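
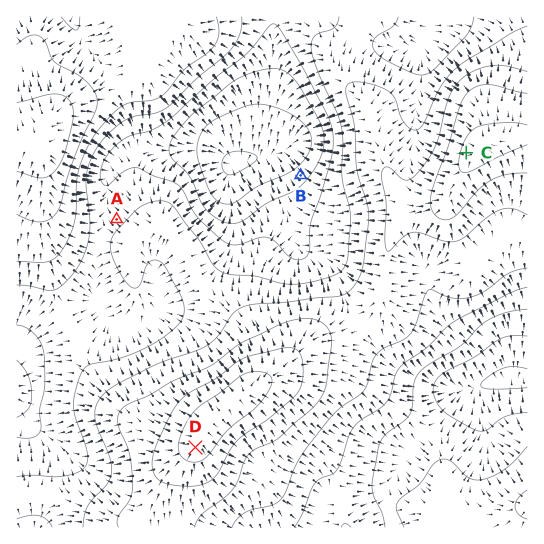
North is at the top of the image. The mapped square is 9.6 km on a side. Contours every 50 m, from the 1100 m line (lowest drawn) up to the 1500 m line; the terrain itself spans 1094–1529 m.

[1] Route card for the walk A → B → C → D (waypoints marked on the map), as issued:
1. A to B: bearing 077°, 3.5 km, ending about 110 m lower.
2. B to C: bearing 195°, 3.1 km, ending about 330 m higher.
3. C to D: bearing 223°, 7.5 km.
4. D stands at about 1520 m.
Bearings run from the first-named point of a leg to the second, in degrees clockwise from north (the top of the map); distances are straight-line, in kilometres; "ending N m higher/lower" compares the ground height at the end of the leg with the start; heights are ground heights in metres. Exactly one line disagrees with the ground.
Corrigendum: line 2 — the bearing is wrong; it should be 082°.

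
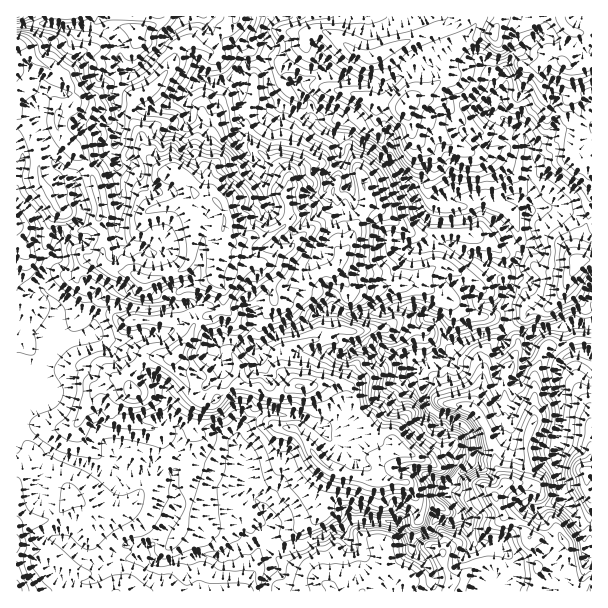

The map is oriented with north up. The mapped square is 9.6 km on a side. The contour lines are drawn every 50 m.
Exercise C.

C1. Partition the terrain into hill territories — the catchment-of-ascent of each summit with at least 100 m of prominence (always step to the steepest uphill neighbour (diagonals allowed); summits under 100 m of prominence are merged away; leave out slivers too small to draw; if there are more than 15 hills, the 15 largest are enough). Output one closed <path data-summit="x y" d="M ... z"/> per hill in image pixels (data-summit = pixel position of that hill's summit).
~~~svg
<path data-summit="195 194" d="M269 16l-213 0-1 7 10 3 25-1 11-6 3 10 16 12 1 21 12 9-15 19 3 38-6 15 0 15 3 6-2 19 4 9 0 23-4 15-9 4-8 0-16 7-21 1-4 4-2 11-8 7-10-13 0-26-2-6-11-13-7-7-2 1 0 235 10-2 31 23 32 8 15 8 9 0 6-6 24 3 10-6 9 7 11 4 2 2 1 28-25 45 3 9 4 4 30-4-2 12 2 22 76 0 0-11 7-12-1-18 3-5 6 2 23-2 16-10 8-1 10-7 6 0 9-8 44 2 4 1 12 15 17-6 6-11 4-3 8 4 10-2 4-4 0-4-12-15-2-6 8-12 18-17 0-27 26-13 1-21-5-26 6 4 10 1 6-2-4 6-1 14 0 42 3 9 5 3 18-2 15 1 6-4 4-24 0-21-4-15 0-21 6-8 8-4 20-1-1-29-19-2-9 4-33 6-17-4-5-5 2-9-4-8 12-25-1-21 13-12 0-9-2-6 0-17 2-6-12-11-18-1-7 3-5 16-3-3-6 0-12 6-15 2-24-4-7-6-3-11-29-43-9-2-11-10-7-1-14-9-9 2-13-6-14-14-12-3-22-13-8-15-2-13-4-8 0-10 6-9-5-14 0-7 5-8z"/><path data-summit="494 33" d="M591 16l-321 0-5 10 0 7 5 14-6 9 0 10 4 8 2 13 8 15 22 13 9 1 3-3-2-11-14-15 13-8 17-5 34 10 24 2 32-18 9 0 6-2 16-16 8-4 4 0 9 9 16 7 4 7 2 12 12 15 0 21 14 7 6 5 6 12 1 41 6 16-3 11 25-1 34 15z"/><path data-summit="405 107" d="M459 46l-4 0-8 4-16 16-6 2-9 0-32 18-24-2-36-10-15 5-13 8 14 15 0 15 11 11 18 10 9-2 11 8 10 2 11 10 9 2 29 43 3 11 7 6 24 4 15-2 12-6 7 2 7-15 7-3 18 1 13 11 4-12-6-16-1-41-6-12-6-5-14-7 0-21-12-15-2-12-4-7-16-7z"/><path data-summit="17 44" d="M101 19l-6 5-14 2-16 0-9-2-27 0-13 2 0 115 6 9 0 12-6 9 0 27 9 8 13 19 0 26 10 13 8-7 2-11 4-4 21-1 7-5 26-6 4-15 0-23-4-9 2-19-3-6 0-15 6-15-3-38 15-19-12-9-1-21-16-12z"/><path data-summit="17 591" d="M26 433l-5 0-5 4 1 155 170-1-1-21 2-12-30 4-4-4-3-9 25-45-1-28-2-2-11-4-9-7-10 6-24-3-6 6-9 0-15-8-29-7z"/><path data-summit="495 497" d="M495 374l4 27-1 21-26 13 0 27-18 17-8 15 12 15 2 6 8 7 6 20 17-1 6 1 8 7 1 14-8 16 5 13 88 0 1-67-10-2-18-26-6-23-3-24-36 2-5-3-3-9 0-42 3-18-14-1z"/><path data-summit="329 585" d="M377 520l-26 0-9 8-6 0-10 7-8 1-16 10-8 0-6 2-9 0-6-2-3 5 1 18-7 12 1 10 167 1 0-20-4-6-14-14 0-13-15-16z"/><path data-summit="578 263" d="M557 208l-24 2-5 6 0 17 2 6 0 9-13 12 1 21-12 25 4 8-2 9 5 5 24 4 9-4 17-2 9-4 20 1 0-99z"/><path data-summit="588 473" d="M584 352l-15 3-11 11 0 21 4 15 0 21-6 26 0 16 9 35 17 23 9 1 1-170z"/><path data-summit="443 552" d="M461 516l-8 6-7 0-5-4-6 2-7 12-12 4-4 4 2 12 14 14 4 6 1 19 68 1-3-13 8-16-1-14-8-7-6-1-17 1-6-20z"/><path data-summit="17 17" d="M54 16l-37 0-1 8 38 0z"/>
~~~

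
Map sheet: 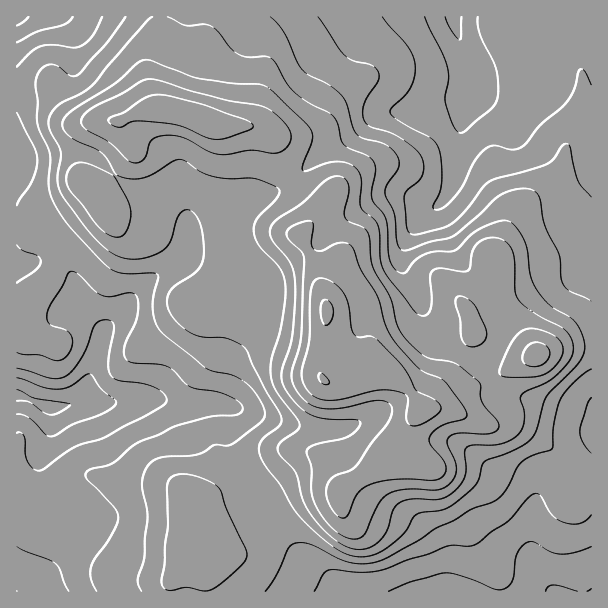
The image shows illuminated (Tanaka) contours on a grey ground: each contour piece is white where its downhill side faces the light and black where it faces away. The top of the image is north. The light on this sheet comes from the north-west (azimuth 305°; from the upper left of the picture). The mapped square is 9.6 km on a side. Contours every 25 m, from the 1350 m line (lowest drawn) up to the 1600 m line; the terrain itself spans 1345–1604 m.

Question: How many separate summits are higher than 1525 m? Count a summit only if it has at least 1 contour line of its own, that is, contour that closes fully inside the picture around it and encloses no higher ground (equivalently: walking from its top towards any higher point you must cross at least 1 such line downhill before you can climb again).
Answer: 4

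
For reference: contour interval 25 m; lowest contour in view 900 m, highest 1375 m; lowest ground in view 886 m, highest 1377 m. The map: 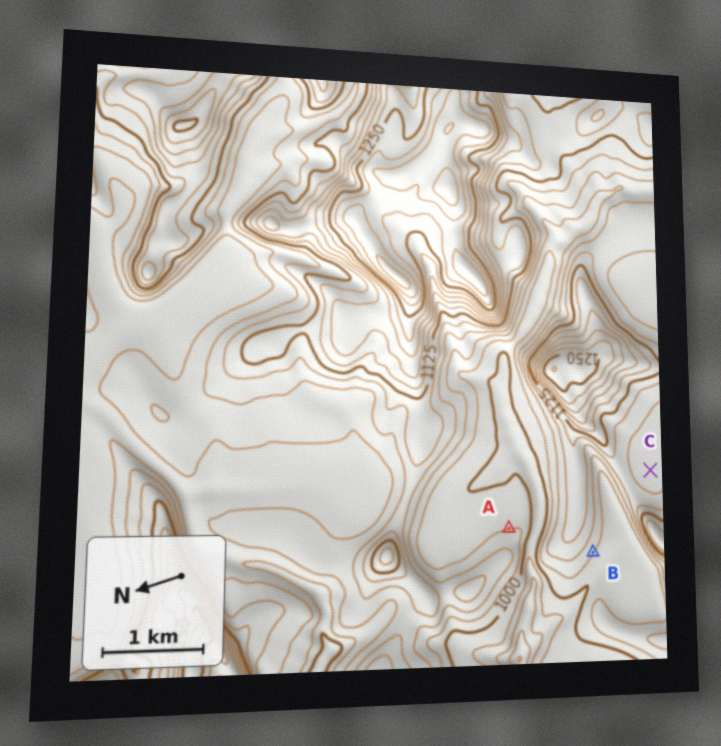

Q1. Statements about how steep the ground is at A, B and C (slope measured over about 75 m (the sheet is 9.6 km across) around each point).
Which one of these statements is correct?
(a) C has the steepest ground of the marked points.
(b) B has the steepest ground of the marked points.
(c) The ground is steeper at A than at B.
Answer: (b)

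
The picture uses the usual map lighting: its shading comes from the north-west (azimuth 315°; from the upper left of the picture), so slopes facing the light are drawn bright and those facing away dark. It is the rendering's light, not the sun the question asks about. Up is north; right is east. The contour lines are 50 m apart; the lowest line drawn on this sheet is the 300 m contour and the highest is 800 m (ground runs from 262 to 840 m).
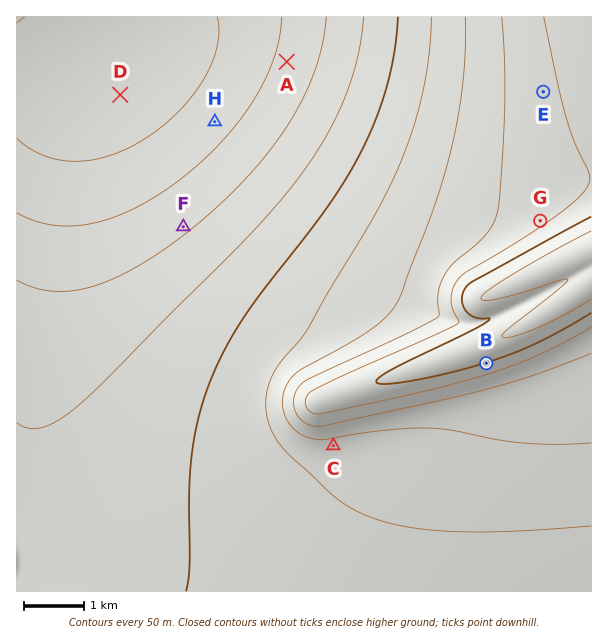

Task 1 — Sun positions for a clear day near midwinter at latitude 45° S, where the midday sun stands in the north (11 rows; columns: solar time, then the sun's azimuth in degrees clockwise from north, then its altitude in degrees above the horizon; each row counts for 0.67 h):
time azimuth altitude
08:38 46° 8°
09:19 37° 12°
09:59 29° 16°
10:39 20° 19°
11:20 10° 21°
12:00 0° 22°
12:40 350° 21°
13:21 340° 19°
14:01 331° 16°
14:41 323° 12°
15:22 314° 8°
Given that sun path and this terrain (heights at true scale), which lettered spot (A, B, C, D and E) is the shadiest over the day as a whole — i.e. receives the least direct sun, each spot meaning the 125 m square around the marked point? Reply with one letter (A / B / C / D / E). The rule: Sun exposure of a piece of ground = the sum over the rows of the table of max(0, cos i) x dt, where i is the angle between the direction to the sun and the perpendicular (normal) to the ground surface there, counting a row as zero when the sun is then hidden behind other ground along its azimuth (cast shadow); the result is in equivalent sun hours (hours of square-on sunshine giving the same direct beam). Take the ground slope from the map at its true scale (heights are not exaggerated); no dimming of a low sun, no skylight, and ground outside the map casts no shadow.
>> B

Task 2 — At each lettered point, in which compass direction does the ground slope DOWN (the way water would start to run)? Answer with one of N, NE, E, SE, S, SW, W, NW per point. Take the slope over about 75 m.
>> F NW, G NW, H NW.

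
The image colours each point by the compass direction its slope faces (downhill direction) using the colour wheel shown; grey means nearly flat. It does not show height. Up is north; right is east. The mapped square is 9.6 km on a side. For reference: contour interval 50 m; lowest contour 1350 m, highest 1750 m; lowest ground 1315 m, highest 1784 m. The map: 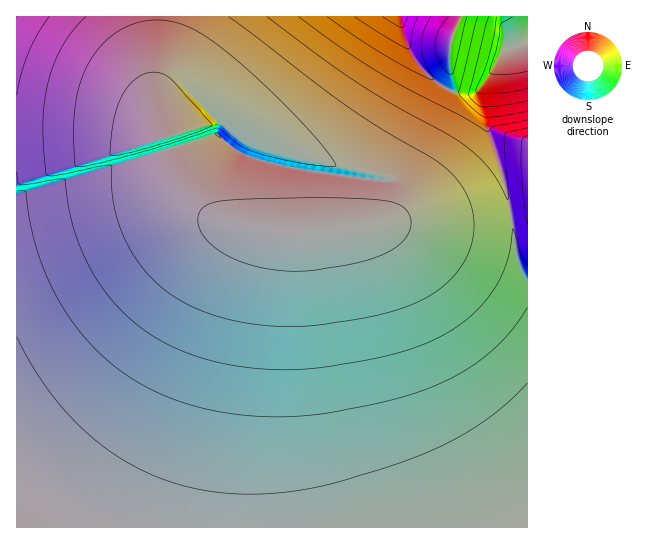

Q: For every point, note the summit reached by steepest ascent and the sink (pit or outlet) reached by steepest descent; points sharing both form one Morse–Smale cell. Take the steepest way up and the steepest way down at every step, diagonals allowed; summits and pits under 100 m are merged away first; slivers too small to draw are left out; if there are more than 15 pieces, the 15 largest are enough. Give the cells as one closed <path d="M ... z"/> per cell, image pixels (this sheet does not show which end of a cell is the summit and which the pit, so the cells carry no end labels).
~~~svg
<path d="M99 131l-83 0 1 397 511-1-1-315-56 8-74 3-35 6-47 4-45 0-20-2-17-4-19-8-25-22-17-30-9-30-17 6-15-7z"/><path d="M459 16l-301 0-3 81 8 38 2 2 16-5 14-21 10-7 97 52 80 19 5 6-3 28-5 10-10 7 9-1 7-4 10-11 9-31 48-90 1-7-4-15 0-20z"/><path d="M205 104l-10 7-14 21-15 4-2 3 8 28 8 16 9 14 25 22 19 8 25 5 57 1 51-5 8-4 7-9 6-22-2-17-83-20z"/><path d="M527 16l-67 1-11 30 0 20 4 15-1 7-48 90-9 31-10 11-10 6 35-6 43 0 32-2 43-8z"/>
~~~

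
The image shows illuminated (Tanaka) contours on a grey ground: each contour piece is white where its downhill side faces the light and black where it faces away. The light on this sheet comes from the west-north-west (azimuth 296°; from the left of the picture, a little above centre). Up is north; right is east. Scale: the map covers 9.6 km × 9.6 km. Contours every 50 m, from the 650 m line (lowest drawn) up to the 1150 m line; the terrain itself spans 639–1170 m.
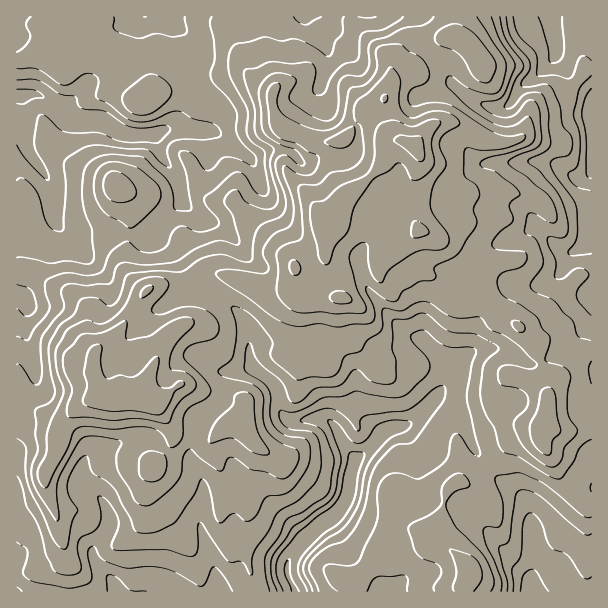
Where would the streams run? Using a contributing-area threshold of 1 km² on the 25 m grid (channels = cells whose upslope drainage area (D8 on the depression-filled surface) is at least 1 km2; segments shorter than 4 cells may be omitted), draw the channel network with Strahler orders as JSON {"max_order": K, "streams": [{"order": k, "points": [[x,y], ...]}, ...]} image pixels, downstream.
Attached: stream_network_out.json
{"max_order": 3, "streams": [{"order": 1, "points": [[389, 591], [384, 591]]}, {"order": 1, "points": [[528, 576], [530, 578], [530, 591], [531, 591]]}, {"order": 1, "points": [[237, 569], [237, 570], [219, 588], [219, 591]]}, {"order": 1, "points": [[530, 522], [531, 524], [531, 531], [533, 533], [533, 549], [534, 551], [534, 570], [533, 572], [533, 578], [531, 579], [531, 591]]}, {"order": 3, "points": [[354, 462], [354, 465], [351, 471], [351, 477], [350, 479], [350, 488], [348, 489], [348, 495], [344, 504], [341, 507], [341, 509], [329, 521], [320, 525], [297, 548], [297, 549], [291, 555], [288, 561], [288, 578], [296, 591]]}, {"order": 1, "points": [[191, 456], [191, 459], [198, 470], [200, 476], [201, 477], [201, 480], [203, 482], [203, 504], [201, 506], [201, 531], [203, 533], [203, 536], [206, 540], [206, 543], [209, 549], [209, 554], [210, 555], [210, 558], [213, 564], [213, 569], [215, 570], [215, 575], [216, 576], [218, 591], [219, 591]]}, {"order": 1, "points": [[98, 449], [93, 450], [84, 459], [83, 462], [83, 468], [81, 470], [81, 485], [89, 492], [95, 494], [104, 503], [107, 509], [107, 512], [108, 513], [108, 528], [104, 534], [104, 536], [95, 545], [93, 548], [93, 558], [99, 566], [99, 567], [113, 581], [116, 587], [116, 590], [117, 591]]}, {"order": 2, "points": [[378, 438], [374, 443], [374, 444], [354, 462]]}, {"order": 1, "points": [[404, 432], [399, 428], [395, 428]]}, {"order": 1, "points": [[467, 429], [464, 420], [443, 399], [435, 399], [428, 407]]}, {"order": 2, "points": [[395, 428], [392, 428], [386, 431], [378, 438]]}, {"order": 2, "points": [[428, 407], [411, 423], [405, 425], [404, 426], [396, 426], [395, 428]]}, {"order": 2, "points": [[449, 377], [447, 381], [438, 392], [435, 398], [428, 405], [428, 407]]}, {"order": 2, "points": [[261, 374], [264, 375], [276, 387], [278, 390], [278, 395], [279, 396], [279, 408], [281, 411], [290, 420], [309, 420], [311, 419], [324, 419], [330, 422], [336, 428], [342, 441], [354, 456], [354, 462]]}, {"order": 1, "points": [[225, 371], [243, 371], [245, 369], [254, 369], [258, 374], [261, 374]]}, {"order": 1, "points": [[452, 371], [449, 377]]}, {"order": 1, "points": [[30, 356], [30, 350], [29, 348], [29, 344], [27, 342], [27, 335], [26, 333], [26, 312], [27, 311], [27, 303], [21, 296], [18, 296], [17, 294]]}, {"order": 1, "points": [[153, 311], [165, 305], [170, 300], [183, 293], [200, 293], [201, 294], [207, 294], [224, 302], [233, 309], [234, 309], [245, 320], [246, 326], [248, 327], [248, 333], [249, 335], [249, 357], [251, 359], [252, 366], [254, 366], [261, 374]]}, {"order": 1, "points": [[549, 281], [552, 279], [564, 267], [567, 258], [575, 251]]}, {"order": 2, "points": [[575, 251], [578, 249], [590, 237], [591, 234], [591, 228]]}, {"order": 1, "points": [[69, 240], [56, 224], [56, 219], [54, 218], [54, 203], [53, 201], [53, 192], [51, 191], [51, 186], [42, 170], [29, 153], [29, 150], [26, 144], [26, 110], [24, 108], [24, 99], [23, 96], [17, 96]]}, {"order": 1, "points": [[513, 237], [516, 237], [525, 233], [533, 227], [539, 227], [563, 251], [575, 251]]}, {"order": 1, "points": [[212, 222], [209, 222], [200, 218], [182, 200]]}, {"order": 1, "points": [[368, 219], [368, 236], [360, 251], [360, 255], [359, 257], [359, 261], [360, 263], [360, 267], [362, 269], [363, 279], [365, 281], [365, 284], [368, 290], [375, 297], [375, 299], [383, 306], [383, 308], [411, 336], [414, 336], [416, 338], [422, 339], [449, 366], [449, 377]]}, {"order": 2, "points": [[182, 200], [182, 194], [180, 192], [180, 186], [179, 185], [179, 182], [171, 168], [162, 158], [161, 152], [159, 150], [159, 146], [158, 144], [158, 140], [156, 137], [155, 135], [152, 135]]}, {"order": 1, "points": [[261, 188], [261, 185], [260, 183], [257, 171], [254, 167], [254, 164], [248, 156]]}, {"order": 1, "points": [[306, 162], [302, 162], [287, 150], [267, 150], [257, 156], [248, 156]]}, {"order": 1, "points": [[495, 162], [552, 162], [572, 176], [587, 176], [591, 171], [591, 102]]}, {"order": 2, "points": [[248, 156], [240, 150], [234, 147], [224, 137], [215, 132], [207, 132], [206, 131], [180, 131], [179, 129], [165, 129], [158, 134], [153, 134], [152, 135]]}, {"order": 3, "points": [[152, 135], [129, 135], [128, 134], [120, 132], [110, 125], [104, 122], [101, 122], [99, 120], [74, 120], [72, 119], [68, 119], [51, 102], [50, 102], [45, 98], [39, 95], [17, 95], [17, 96]]}, {"order": 1, "points": [[456, 87], [462, 93], [464, 93], [471, 99], [477, 102], [480, 102], [485, 105], [488, 105], [489, 107], [506, 107], [515, 98], [516, 93], [555, 56], [557, 45], [555, 44], [555, 38], [554, 36], [554, 30], [552, 29], [552, 20], [551, 17]]}, {"order": 1, "points": [[321, 84], [321, 81], [323, 80], [323, 77], [324, 75], [324, 72], [327, 66], [327, 50], [324, 44], [309, 27], [308, 24], [308, 17], [305, 17]]}, {"order": 1, "points": [[167, 21], [165, 20], [162, 20], [156, 17], [144, 17]]}]}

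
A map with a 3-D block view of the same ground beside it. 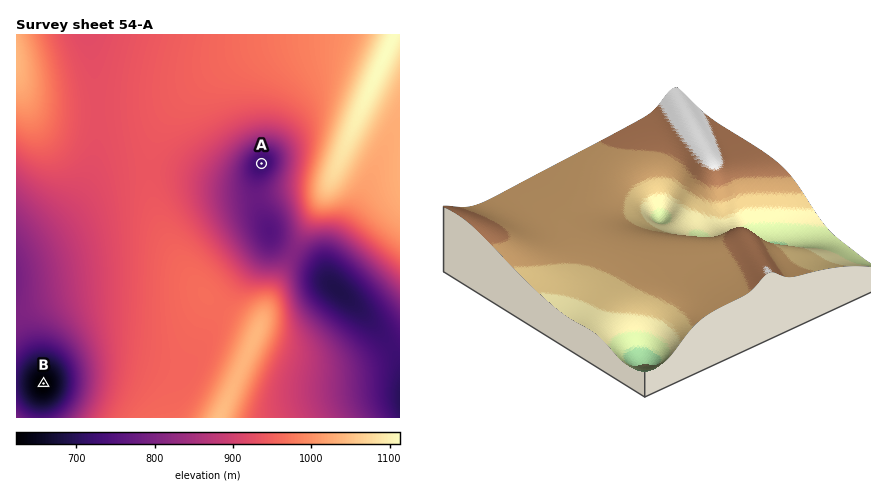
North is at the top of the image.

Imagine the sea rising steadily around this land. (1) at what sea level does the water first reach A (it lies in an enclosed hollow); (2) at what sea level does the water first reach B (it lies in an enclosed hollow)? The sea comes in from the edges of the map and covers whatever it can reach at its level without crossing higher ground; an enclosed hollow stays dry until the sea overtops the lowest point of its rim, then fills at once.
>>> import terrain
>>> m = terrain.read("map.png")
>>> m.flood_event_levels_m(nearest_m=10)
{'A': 810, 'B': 710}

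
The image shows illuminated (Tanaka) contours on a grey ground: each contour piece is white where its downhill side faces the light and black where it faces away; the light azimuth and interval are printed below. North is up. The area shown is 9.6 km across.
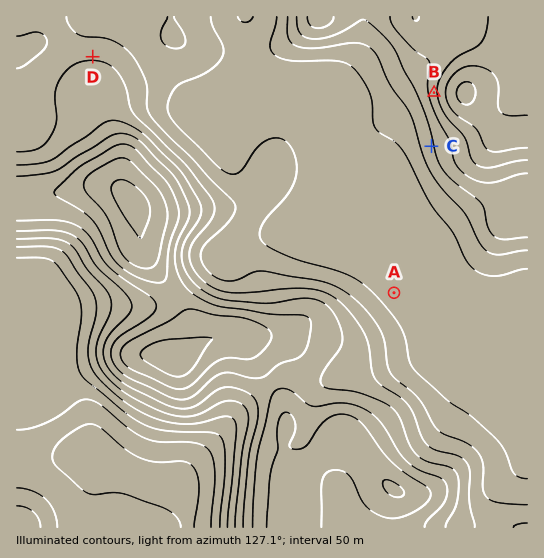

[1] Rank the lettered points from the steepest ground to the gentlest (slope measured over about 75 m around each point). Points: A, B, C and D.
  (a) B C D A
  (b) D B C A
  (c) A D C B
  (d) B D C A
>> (a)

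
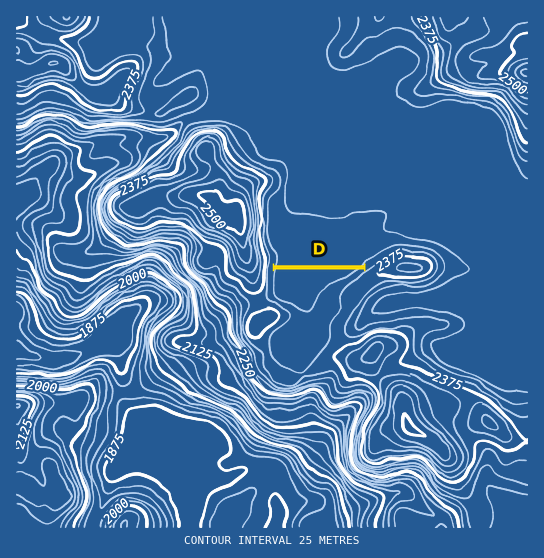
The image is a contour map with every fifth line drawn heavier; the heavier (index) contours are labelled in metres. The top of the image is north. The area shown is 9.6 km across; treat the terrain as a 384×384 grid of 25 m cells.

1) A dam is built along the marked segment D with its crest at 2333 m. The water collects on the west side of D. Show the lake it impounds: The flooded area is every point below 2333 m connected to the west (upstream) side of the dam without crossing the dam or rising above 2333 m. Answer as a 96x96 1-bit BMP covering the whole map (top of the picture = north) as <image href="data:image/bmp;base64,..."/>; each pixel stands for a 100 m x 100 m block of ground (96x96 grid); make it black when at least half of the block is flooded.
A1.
<image width="96" height="96" href="data:image/bmp;base64,Qk2+BAAAAAAAAD4AAAAoAAAAYAAAAGAAAAABAAEAAAAAAIAEAAATCwAAEwsAAAIAAAAAAAAA////AAAAAAAAAAAAAAAAAAAAAAAAAAAAAAAAAAAAAAAAAAAAAAAAAAAAAAAAAAAAAAAAAAAAAAAAAAAAAAAAAAAAAAAAAAAAAAAAAAAAAAAAAAAAAAAAAAAAAAAAAAAAAAAAAAAAAAAAAAAAAAAAAAAAAAAAAAAAAAAAAAAAAAAAAAAAAAAAAAAAAAAAAAAAAAAAAAAAAAAAAAAAAAAAAAAAAAAAAAAAAAAAAAAAAAAAAAAAAAAAAAAAAAAAAAAAAAAAAAAAAAAAAAAAAAAAAAAAAAAAAAAAAAAAAAAAAAAAAAAAAAAAAAAAAAAAAAAAAAAAAAAAAAAAAAAAAAAAAAAAAAAAAAAAAAAAAAAAAAAAAAAAAAAAAAAAAAAAAAAAAAAAAAAAAAAAAAAAAAAAAAAAAAAAAAAAAAAAAAAAAAAAAAAAAAAAAAAAAAAAAAAAAAAAAAAAAAAAAAAAAAAAAAAAAAAAAAAAAAAAAAAAAAAAAAAAAAAAAAAAAAAAAAAAAAAcAAAAAAAAAAAAAAA+AAAAAAAAAAAAAAA/AAAAAAAAAAAAAAB/AAAAAAAAAAAAAAB/gAAAAAAAAAAAAAA/gAAAAAAAAAAAAAAPAAAAAAAAAAAAAAADAAAAAAAAAAAAAAADAAAAAAAAAAAAAAAHgAAAAAAAAAAAAAAfgAAAAAAAAAAAAAB/gAAAAAAAAAAAAAD/wAAAAAAAAAAAAAD/4AAAAAAAAAAAAAD/8AAAAAAAAAAAAAD//AAAAAAAAAAAAAD//gAAAAAAAAAAAAD//wAAAAAAAAAAAAAAAAAAAAAAAAAAAAAAAAAAAAAAAAAAAAAAAAAAAAAAAAAAAAAAAAAAAAAAAAAAAAAAAAAAAAAAAAAAAAAAAAAAAAAAAAAAAAAAAAAAAAAAAAAAAAAAAAAAAAAAAAAAAAAAAAAAAAAAAAAAAAAAAAAAAAAAAAAAAAAAAAAAAAAAAAAAAAAAAAAAAAAAAAAAAAAAAAAAAAAAAAAAAAAAAAAAAAAAAAAAAAAAAAAAAAAAAAAAAAAAAAAAAAAAAAAAAAAAAAAAAAAAAAAAAAAAAAAAAAAAAAAAAAAAAAAAAAAAAAAAAAAAAAAAAAAAAAAAAAAAAAAAAAAAAAAAAAAAAAAAAAAAAAAAAAAAAAAAAAAAAAAAAAAAAAAAAAAAAAAAAAAAAAAAAAAAAAAAAAAAAAAAAAAAAAAAAAAAAAAAAAAAAAAAAAAAAAAAAAAAAAAAAAAAAAAAAAAAAAAAAAAAAAAAAAAAAAAAAAAAAAAAAAAAAAAAAAAAAAAAAAAAAAAAAAAAAAAAAAAAAAAAAAAAAAAAAAAAAAAAAAAAAAAAAAAAAAAAAAAAAAAAAAAAAAAAAAAAAAAAAAAAAAAAAAAAAAAAAAAAAAAAAAAAAAAAAAAAAAAAAAAAAAAAAAAAAAAAAAAAAAAAAAAAAAAAAAAAAAAAAAAAAAAAAAAAAAAAAAAAAAAAAAAAAAAAAAAAAAAAAAAAAAAAAAAAAAAAAAAAAAAAAAAAAAAAAAAAAAAAAAA="/>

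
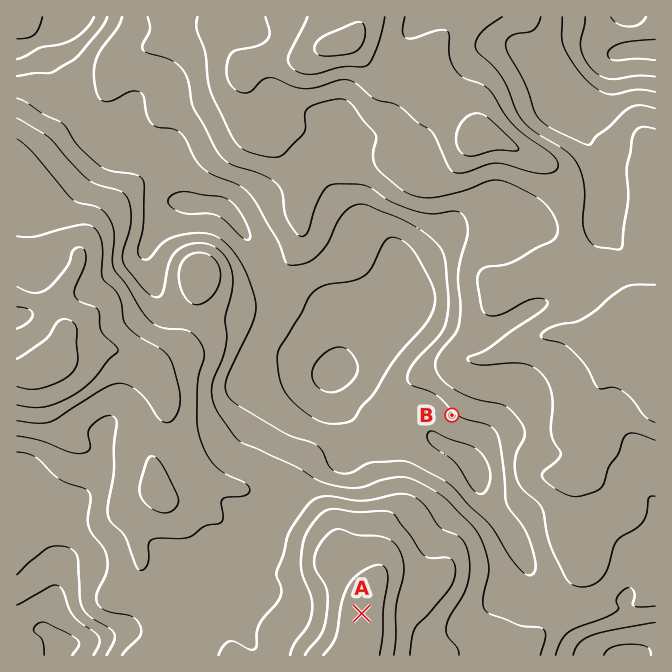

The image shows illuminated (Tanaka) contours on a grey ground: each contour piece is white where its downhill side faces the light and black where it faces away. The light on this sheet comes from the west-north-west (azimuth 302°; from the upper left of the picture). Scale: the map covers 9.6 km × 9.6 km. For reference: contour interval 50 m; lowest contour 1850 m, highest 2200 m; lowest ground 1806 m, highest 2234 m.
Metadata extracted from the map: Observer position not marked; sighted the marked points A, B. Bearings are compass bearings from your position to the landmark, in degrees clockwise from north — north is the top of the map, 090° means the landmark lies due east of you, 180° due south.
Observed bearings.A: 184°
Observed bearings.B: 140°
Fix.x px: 382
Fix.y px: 331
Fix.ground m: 1870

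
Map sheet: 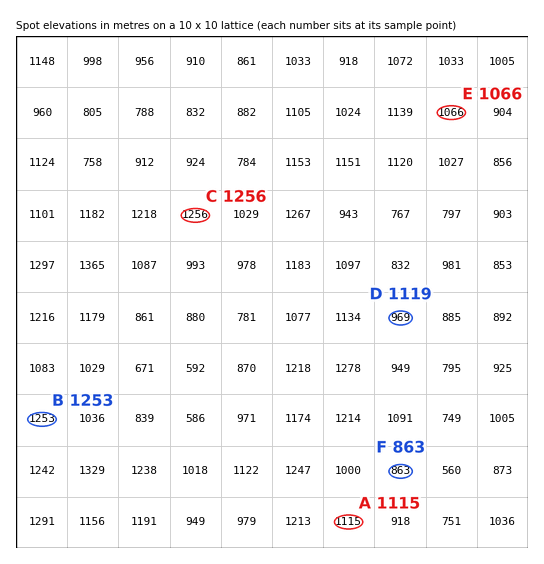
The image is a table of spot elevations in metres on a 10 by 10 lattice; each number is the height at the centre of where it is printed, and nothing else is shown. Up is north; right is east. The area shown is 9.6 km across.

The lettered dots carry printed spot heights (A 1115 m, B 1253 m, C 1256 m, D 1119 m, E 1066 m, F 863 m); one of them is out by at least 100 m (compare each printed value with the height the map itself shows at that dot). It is D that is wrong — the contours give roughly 969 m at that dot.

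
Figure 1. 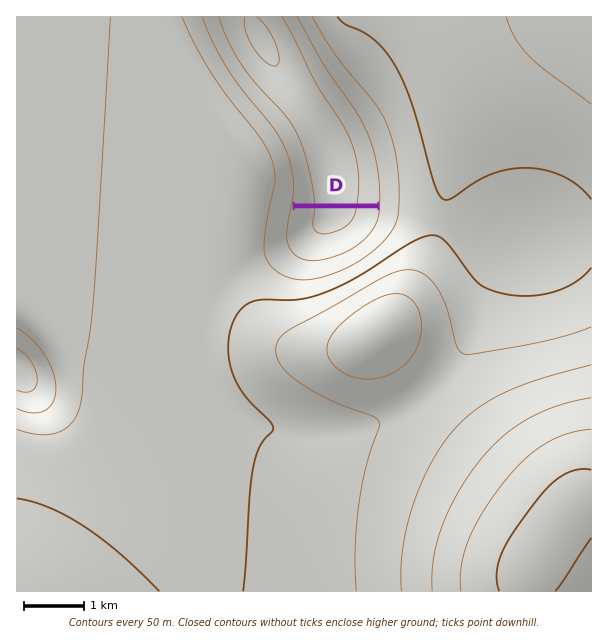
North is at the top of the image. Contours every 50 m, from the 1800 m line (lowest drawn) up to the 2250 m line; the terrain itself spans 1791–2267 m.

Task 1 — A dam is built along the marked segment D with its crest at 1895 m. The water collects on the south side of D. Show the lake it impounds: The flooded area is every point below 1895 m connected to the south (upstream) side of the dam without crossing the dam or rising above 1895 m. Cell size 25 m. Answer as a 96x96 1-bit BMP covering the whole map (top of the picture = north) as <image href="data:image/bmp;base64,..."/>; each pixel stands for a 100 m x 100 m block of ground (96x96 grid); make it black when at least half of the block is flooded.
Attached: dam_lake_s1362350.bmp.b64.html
<image width="96" height="96" href="data:image/bmp;base64,Qk2+BAAAAAAAAD4AAAAoAAAAYAAAAGAAAAABAAEAAAAAAIAEAAATCwAAEwsAAAIAAAAAAAAA////AAAAAAAAAAAAAAAAAAAAAAAAAAAAAAAAAAAAAAAAAAAAAAAAAAAAAAAAAAAAAAAAAAAAAAAAAAAAAAAAAAAAAAAAAAAAAAAAAAAAAAAAAAAAAAAAAAAAAAAAAAAAAAAAAAAAAAAAAAAAAAAAAAAAAAAAAAAAAAAAAAAAAAAAAAAAAAAAAAAAAAAAAAAAAAAAAAAAAAAAAAAAAAAAAAAAAAAAAAAAAAAAAAAAAAAAAAAAAAAAAAAAAAAAAAAAAAAAAAAAAAAAAAAAAAAAAAAAAAAAAAAAAAAAAAAAAAAAAAAAAAAAAAAAAAAAAAAAAAAAAAAAAAAAAAAAAAAAAAAAAAAAAAAAAAAAAAAAAAAAAAAAAAAAAAAAAAAAAAAAAAAAAAAAAAAAAAAAAAAAAAAAAAAAAAAAAAAAAAAAAAAAAAAAAAAAAAAAAAAAAAAAAAAAAAAAAAAAAAAAAAAAAAAAAAAAAAAAAAAAAAAAAAAAAAAAAAAAAAAAAAAAAAAAAAAAAAAAAAAAAAAAAAAAAAAAAAAAAAAAAAAAAAAAAAAAAAAAAAAAAAAAAAAAAAAAAAAAAAAAAAAAAAAAAAAAAAAAAAAAAAAAAAAAAAAAAAAAAAAAAAAAAAAAAAAAAAAAAAAAAAAAAAAAAAAAAAAAAAAAAAAAAAAAAAAAAAAAAAAAAAAAAAAAAAAAAAAAAAAAAAAAAAAAAAAAAAAAAAAAAAAAAAAAAAAAAAAAAAAAAAAAAAAAAAAAAAAAAAAAAAAAAAAAAAAAAAAAAAAAAAAAAAAAAAAAAAAAAAAAAAAAAAAAAAAAAAAAAAAAAAAAAAAAAAAAAAAAAAAAAAAAAAAAAAAAAAAAAAAAAAAAAAAAAAAAAAAAAAAAAAAAAAAAAAAAAABAAAAAAAAAAAAAAAH8AAAAAAAAAAAAAAP/AAAAAAAAAAAAAAP/gAAAAAAAAAAAAAf/wAAAAAAAAAAAAAf/4AAAAAAAAAAAAAP/8AAAAAAAAAAAAAP/8AAAAAAAAAAAAAP/8AAAAAAAAAAAAAAAAAAAAAAAAAAAAAAAAAAAAAAAAAAAAAAAAAAAAAAAAAAAAAAAAAAAAAAAAAAAAAAAAAAAAAAAAAAAAAAAAAAAAAAAAAAAAAAAAAAAAAAAAAAAAAAAAAAAAAAAAAAAAAAAAAAAAAAAAAAAAAAAAAAAAAAAAAAAAAAAAAAAAAAAAAAAAAAAAAAAAAAAAAAAAAAAAAAAAAAAAAAAAAAAAAAAAAAAAAAAAAAAAAAAAAAAAAAAAAAAAAAAAAAAAAAAAAAAAAAAAAAAAAAAAAAAAAAAAAAAAAAAAAAAAAAAAAAAAAAAAAAAAAAAAAAAAAAAAAAAAAAAAAAAAAAAAAAAAAAAAAAAAAAAAAAAAAAAAAAAAAAAAAAAAAAAAAAAAAAAAAAAAAAAAAAAAAAAAAAAAAAAAAAAAAAAAAAAAAAAAAAAAAAAAAAAAAAAAAAAAAAAAAAAAAAAAAAAAAAAAAAAAAAAAAAAAAAAAAAAAAAAAAAAAAAAAAAAAAAAAAA="/>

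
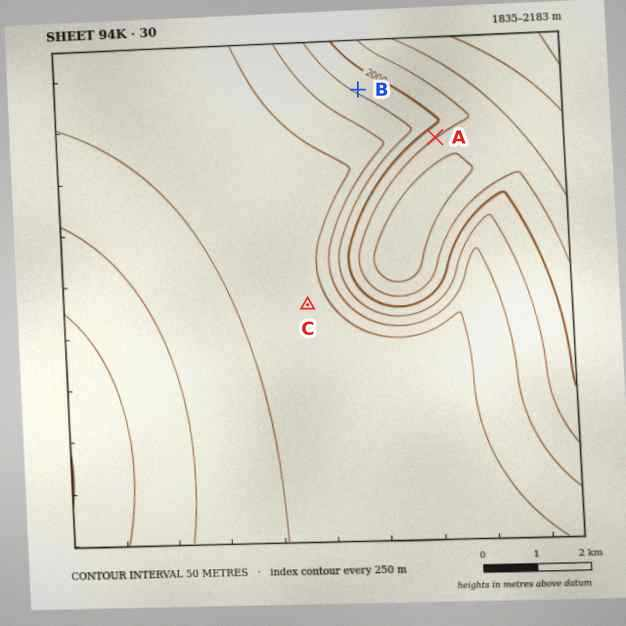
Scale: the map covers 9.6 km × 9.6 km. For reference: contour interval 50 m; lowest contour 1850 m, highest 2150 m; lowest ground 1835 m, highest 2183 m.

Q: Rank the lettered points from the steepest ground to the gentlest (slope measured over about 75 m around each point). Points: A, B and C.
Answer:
A B C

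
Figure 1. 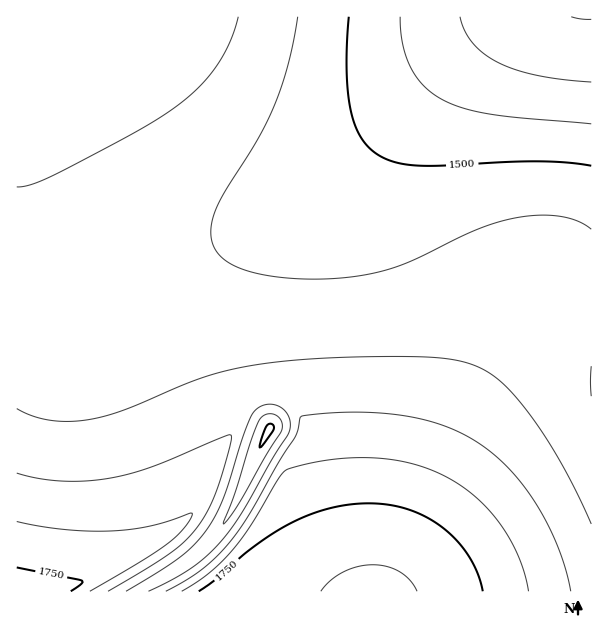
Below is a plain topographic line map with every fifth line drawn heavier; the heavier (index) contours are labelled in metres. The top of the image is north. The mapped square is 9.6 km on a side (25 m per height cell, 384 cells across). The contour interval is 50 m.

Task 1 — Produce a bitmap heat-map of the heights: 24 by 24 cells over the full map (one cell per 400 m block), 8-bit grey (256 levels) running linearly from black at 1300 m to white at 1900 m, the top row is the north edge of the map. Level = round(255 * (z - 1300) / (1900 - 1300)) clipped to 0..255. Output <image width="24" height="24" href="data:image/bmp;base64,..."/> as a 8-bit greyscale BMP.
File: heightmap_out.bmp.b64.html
<image width="24" height="24" href="data:image/bmp;base64,Qk12BgAAAAAAADYEAAAoAAAAGAAAABgAAAABAAgAAAAAAEACAAATCwAAEwsAAAABAAAAAAAAAAAAAAEBAQACAgIAAwMDAAQEBAAFBQUABgYGAAcHBwAICAgACQkJAAoKCgALCwsADAwMAA0NDQAODg4ADw8PABAQEAAREREAEhISABMTEwAUFBQAFRUVABYWFgAXFxcAGBgYABkZGQAaGhoAGxsbABwcHAAdHR0AHh4eAB8fHwAgICAAISEhACIiIgAjIyMAJCQkACUlJQAmJiYAJycnACgoKAApKSkAKioqACsrKwAsLCwALS0tAC4uLgAvLy8AMDAwADExMQAyMjIAMzMzADQ0NAA1NTUANjY2ADc3NwA4ODgAOTk5ADo6OgA7OzsAPDw8AD09PQA+Pj4APz8/AEBAQABBQUEAQkJCAENDQwBEREQARUVFAEZGRgBHR0cASEhIAElJSQBKSkoAS0tLAExMTABNTU0ATk5OAE9PTwBQUFAAUVFRAFJSUgBTU1MAVFRUAFVVVQBWVlYAV1dXAFhYWABZWVkAWlpaAFtbWwBcXFwAXV1dAF5eXgBfX18AYGBgAGFhYQBiYmIAY2NjAGRkZABlZWUAZmZmAGdnZwBoaGgAaWlpAGpqagBra2sAbGxsAG1tbQBubm4Ab29vAHBwcABxcXEAcnJyAHNzcwB0dHQAdXV1AHZ2dgB3d3cAeHh4AHl5eQB6enoAe3t7AHx8fAB9fX0Afn5+AH9/fwCAgIAAgYGBAIKCggCDg4MAhISEAIWFhQCGhoYAh4eHAIiIiACJiYkAioqKAIuLiwCMjIwAjY2NAI6OjgCPj48AkJCQAJGRkQCSkpIAk5OTAJSUlACVlZUAlpaWAJeXlwCYmJgAmZmZAJqamgCbm5sAnJycAJ2dnQCenp4An5+fAKCgoAChoaEAoqKiAKOjowCkpKQApaWlAKampgCnp6cAqKioAKmpqQCqqqoAq6urAKysrACtra0Arq6uAK+vrwCwsLAAsbGxALKysgCzs7MAtLS0ALW1tQC2trYAt7e3ALi4uAC5ubkAurq6ALu7uwC8vLwAvb29AL6+vgC/v78AwMDAAMHBwQDCwsIAw8PDAMTExADFxcUAxsbGAMfHxwDIyMgAycnJAMrKygDLy8sAzMzMAM3NzQDOzs4Az8/PANDQ0ADR0dEA0tLSANPT0wDU1NQA1dXVANbW1gDX19cA2NjYANnZ2QDa2toA29vbANzc3ADd3d0A3t7eAN/f3wDg4OAA4eHhAOLi4gDj4+MA5OTkAOXl5QDm5uYA5+fnAOjo6ADp6ekA6urqAOvr6wDs7OwA7e3tAO7u7gDv7+8A8PDwAPHx8QDy8vIA8/PzAPT09AD19fUA9vb2APf39wD4+PgA+fn5APr6+gD7+/sA/Pz8AP39/QD+/v4A////AMTCvrGZgoSjvsXJztLV19fUzse9s6ebj7m3tbSzqI16m73Eyc3Q0tLPysK5r6OXi66sq6qrrKqPd6O+wsbJysrHwruzqZ6Sh6OhoKCho6akfn+wur3AwcG+ubOropiNgZiWlpeYmp6hkGyXsbS2trazr6qimpGHfI6NjI2PkpWZl253o6mrq6qopaCakoqBd4aEhIWHio2RlH1di56foJ+dmpaRi4R8c399fX6Ag4aJjIlyiJSVlZSTkI2JhH53b3p4eHl6fX+ChIaIiYqLi4qJiIaDf3t1bnd2dXV2eHp8fX+AgYGCgoKCgYB/fHl0bnZ0c3NzdHV2d3h5eXp6ent7e3t7end0bnZ0c3JycnJycnJyc3NzdHR1d3d4eHZ0cHd1dHJxcG9vbm5tbW1tbm9wcnR1dnV0cHl3dXNycG5ta2ppaGhoaWpsbnByc3RzcHt5d3VzcG5samhmZWRkZGVnaWxucHBwbn18end1cm9saWdlY2FhYGFiZGZoamtran9+fHp3dXFua2dkYl9eXFxdXmBhY2RkYoCAf317eHRxbWllYl5bWVdXV1hZWVpaWYGBgYB+fHh1cWxnYl5aVlNRT09PT05OTYKDg4OCgH15dW9qZF5YU05LSEZEQ0JBQIKEhoaFhIF+eXNtZl9YUUtFQT06ODY1NIOGiImJiIaCfXdwaGBXT0hBOzYxLispKISIi4yNjImGgXpyamFYTkY9NjAqJiIgHoaKjY+Qj42JhH11bGJYTkU8MywlIBwZFw=="/>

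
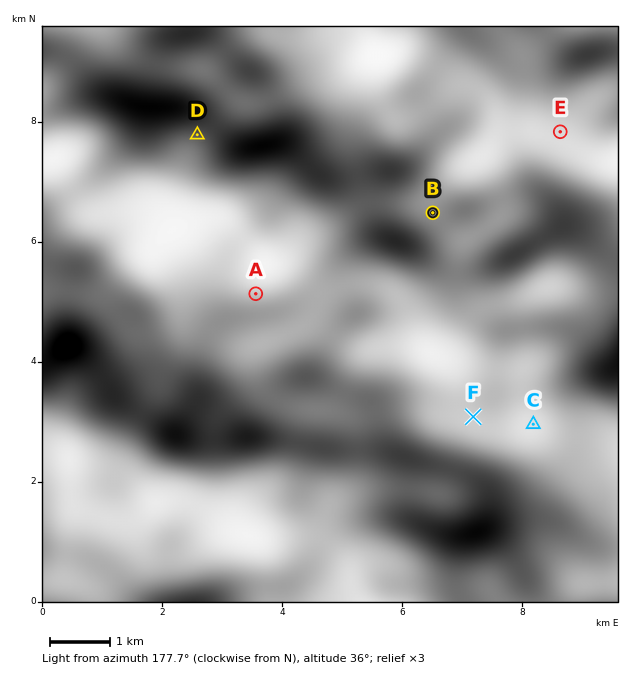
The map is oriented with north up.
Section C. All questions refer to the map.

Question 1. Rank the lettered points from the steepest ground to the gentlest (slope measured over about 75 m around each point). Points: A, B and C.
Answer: C A B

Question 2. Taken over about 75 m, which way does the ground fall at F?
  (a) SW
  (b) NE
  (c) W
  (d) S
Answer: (a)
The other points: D NE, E S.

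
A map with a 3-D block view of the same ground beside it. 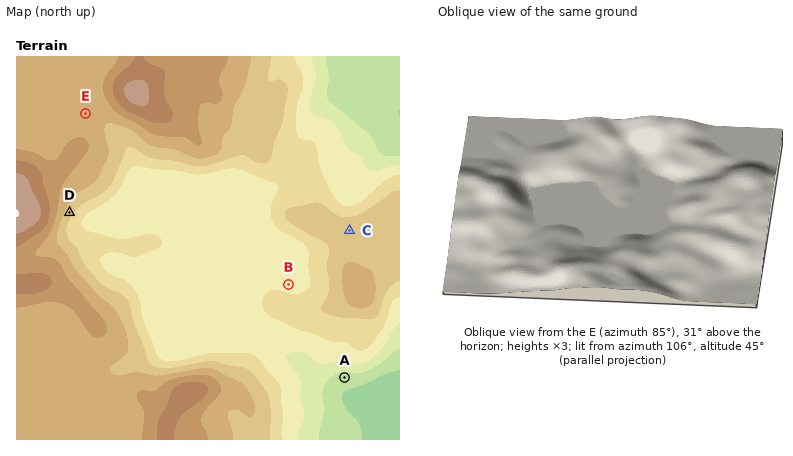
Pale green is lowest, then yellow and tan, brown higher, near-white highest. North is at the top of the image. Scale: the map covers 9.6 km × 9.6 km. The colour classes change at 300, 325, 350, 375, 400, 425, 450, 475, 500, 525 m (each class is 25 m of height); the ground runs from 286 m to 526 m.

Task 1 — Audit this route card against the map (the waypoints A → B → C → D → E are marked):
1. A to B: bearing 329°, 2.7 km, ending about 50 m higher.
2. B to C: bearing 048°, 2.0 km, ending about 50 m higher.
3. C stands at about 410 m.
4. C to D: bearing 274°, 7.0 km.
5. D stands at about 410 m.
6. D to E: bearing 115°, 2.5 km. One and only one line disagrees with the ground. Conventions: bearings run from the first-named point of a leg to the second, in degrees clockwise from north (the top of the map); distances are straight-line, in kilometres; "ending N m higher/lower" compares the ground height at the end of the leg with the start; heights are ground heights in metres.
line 6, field bearing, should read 9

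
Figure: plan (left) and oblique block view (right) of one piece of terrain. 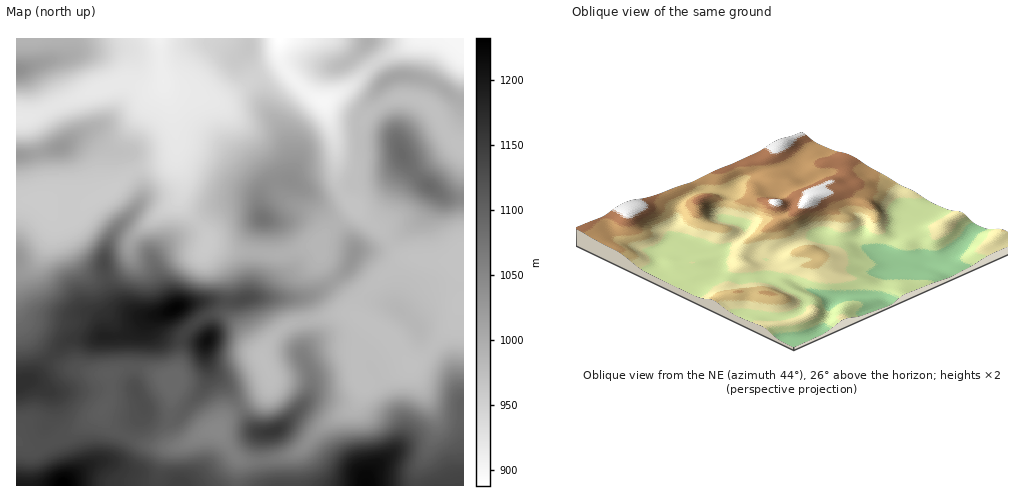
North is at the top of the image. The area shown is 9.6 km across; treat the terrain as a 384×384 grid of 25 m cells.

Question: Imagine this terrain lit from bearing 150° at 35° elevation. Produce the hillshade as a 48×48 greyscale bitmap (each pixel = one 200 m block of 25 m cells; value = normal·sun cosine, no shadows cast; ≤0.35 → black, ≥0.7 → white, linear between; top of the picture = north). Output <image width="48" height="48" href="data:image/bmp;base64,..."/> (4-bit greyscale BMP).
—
<image width="48" height="48" href="data:image/bmp;base64,Qk32BAAAAAAAAHYAAAAoAAAAMAAAADAAAAABAAQAAAAAAIAEAAATCwAAEwsAABAAAAAAAAAAAAAAABEREQAiIiIAMzMzAERERABVVVUAZmZmAHd3dwCIiIgAmZmZAKqqqgC7u7sAzMzMAN3d3QDu7u4A////AGVVaKvLuqqpiJmZh2VVZmZmZ4mry5iImVVDRoq7uqqYd4iZh2ZlVVVVVomrzKh4iWZTM1eaqpiHZVaImImYdkRERFeKzcl3iIiGVEVniIiIdlVombzd23VDIiNGnMqHiJmZh2ZmeJq7upd4iazv/8hDIAACWbqXiKqqqYh3iavMzcqZh3ms//x0MQAANpqXiKqqqqmZmau7vNy6l1Q0jf64ZEMiNXh3iLqqu7qpmZq7qt7cqGMAF9/smHZERWZmiMy7u7uqmZqqma3ty5YwAo3tupdUNFVVeMy7u7u6mZqamIvd3KmFIEnMuph1RFZVZ7u6qqqqmZqqmYm8zLqYY0i8uqmYdndlVpmqmZqqmZmqqZm8uqqph3iruqqZmYhlVXiaqqu7uqvMuprMuqqpmImqqqqqqZl1VWeJu7zd3c3u3Kve27qpiJmqqqqqqqmGVXd4q7ze7u7u7Krf/suodomqqqqqqqqXZ3d3iqq7zMzd24au/+3JZWiaqqmaqqqpiIh3iIiJmqvN7ZRa3//sllaJqqqqqqqqmYiHiJiIiZqs7+lXzv//25iJmqqqqqqqqXh3eJiIiIiJvv66zv///t3LqqqqqpmqqnZmZ4h3d2VUaLu7q97u7t3tyqqZmZmqqmZVVmd3ZlQzIzRFZnmqqarN3KqZmZqqqnZVVWd4dlREMhABI0V3d3eKzcupmZqqqpdkRFaJl1VmQzIiIzRniIh3rNyqmZmaqql0MjRqqGZ4dmZlVEVniJmHet3KqZmaqqmGQyE4qXZ4mqmHd3iJmZmYeLzLqqqqqpmYdTAFq3Voq7qYiau8u6qph5qqqqqqqomZiGMCnaVGirupmbzd3cuph3iZqru7uomZmYYhbNlVaJqqmJvd3cy6l3iZmqvMzImamZhiJ92nZ4mqmImru8y7mImqqavN7ZmaqqmFI43aiIiamHeJqru7qZmqu7vO7qqqqqqYZFnLqYiJmHeJqru6qqmrzMzN3Kqqqqqql1eaqYd4iHeaq7u6qqmbzLu7qbu6qqqqqXeJmYd3h3eJqqqqmZmKu6mZiN3My7uqqpmZmYh3d3d4maq6iJh4q6mHiN3d3cu6qqqqmZh3d3d3iau6iJhnmqqIiZqrzdy6qqu6qZiHd3d3iJq6iJhmiqqZmURWisy7qZqqqZmId3d3iJqqiJhmiaqaqkQzR5u7qYiaqZmId3d4iImZiJhVeJmaqndUNGeaqoiZmZmIh3iIiIiIeJhTVomqqpmHVERnmpmZmZmYiIiIiHeIZpl0NXmaqru6h2VWeamZmZmZmYiIh3iYZXqnZomqqt3cuph3eaqZmZmaqYiIiImqhUe7qaqqqf/u3LqpmaqpmaqqqpiIiJvMyVSMzLu6h+7u7t3Lqqqqqqqqq6mZmaq97aVHq7qYZrze7u7cuqqqqqqqqrqpmZmaztpTVmZmeHiavN3dy6qqmqqqqqu5mYh3it23Q0RniXd4mavLuqqpmaqpmau6iHdmVp3sl2Z4mYiIiZqrqqqpmZqpmZvKiHdmVXvtyYeJmg=="/>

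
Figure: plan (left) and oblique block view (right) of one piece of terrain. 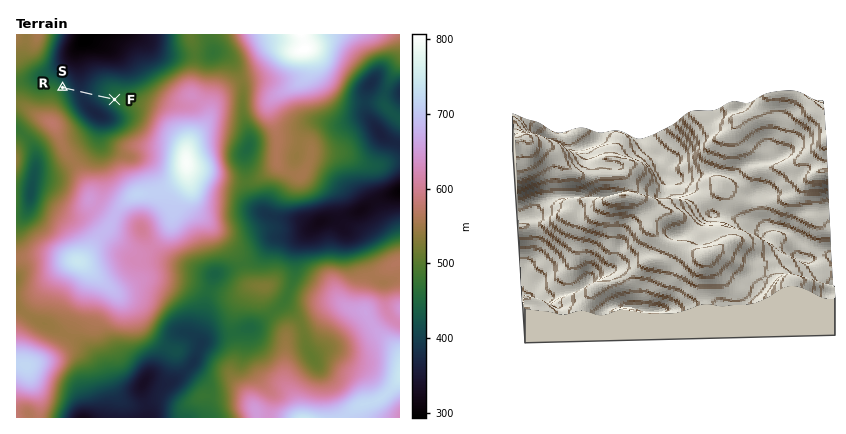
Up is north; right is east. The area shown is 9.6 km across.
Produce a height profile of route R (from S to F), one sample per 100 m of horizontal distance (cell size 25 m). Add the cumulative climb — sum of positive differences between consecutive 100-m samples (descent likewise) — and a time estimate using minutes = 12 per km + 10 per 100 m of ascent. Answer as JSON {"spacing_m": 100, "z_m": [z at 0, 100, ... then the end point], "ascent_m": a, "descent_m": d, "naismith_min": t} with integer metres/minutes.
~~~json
{"spacing_m": 100, "z_m": [441, 424, 404, 388, 379, 378, 383, 391, 400, 409, 419, 428, 438, 448, 452], "ascent_m": 73, "descent_m": 63, "naismith_min": 23}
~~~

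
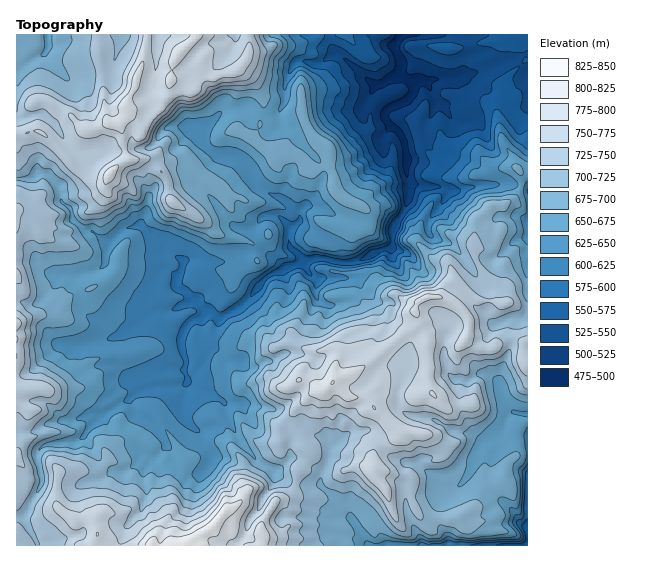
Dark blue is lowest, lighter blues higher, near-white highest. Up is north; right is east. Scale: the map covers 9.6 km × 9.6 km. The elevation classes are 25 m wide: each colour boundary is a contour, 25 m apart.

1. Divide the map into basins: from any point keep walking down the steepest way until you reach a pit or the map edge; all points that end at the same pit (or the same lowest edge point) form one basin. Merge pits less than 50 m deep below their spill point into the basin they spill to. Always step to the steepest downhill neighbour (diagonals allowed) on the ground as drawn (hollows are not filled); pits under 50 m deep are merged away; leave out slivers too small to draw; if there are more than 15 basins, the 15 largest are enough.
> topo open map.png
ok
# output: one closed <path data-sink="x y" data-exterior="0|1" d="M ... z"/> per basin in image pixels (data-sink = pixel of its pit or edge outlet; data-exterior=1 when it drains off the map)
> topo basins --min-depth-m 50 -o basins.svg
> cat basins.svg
<path data-sink="402 35" data-exterior="1" d="M527 34l-380 0-4 30-6 11-2 13-8 15 0 12-8 9 4 9 0 11 4 16-6 3-16 19-11 0-13-8-22-26-17-15-11-2-15 4 1 411 244 0 2-3-2-19 3-5 13-18 15-6 5-22 12-18 0-4-16-26 0-13 18-18 12-3 12-12 14-4 14-8 43-36 8-4 5-6 8 14 0 6 16-2 12 6 6 0 5-6 12 10 11 1 17-11 12 0 6 5-1 8 2 9 3 2z"/><path data-sink="527 545" data-exterior="1" d="M419 321l-5 6-8 4-43 36-14 8-14 4-12 12-12 3-16 15-2 16 16 26 0 4-12 18-5 22-15 6-13 18-3 5 1 22 266-1 0-181-5-12 1-8-6-5-8-1-23 12-9-1-12-10-5 6-6 0-12-6-16 2 0-6z"/><path data-sink="47 35" data-exterior="1" d="M146 34l-129 0-1 99 9 1 6-3 11 2 17 15 22 26 13 8 11 0 4-7 18-15-4-16 0-11-4-9 8-9 0-12 8-15 2-13 6-11 4-21z"/>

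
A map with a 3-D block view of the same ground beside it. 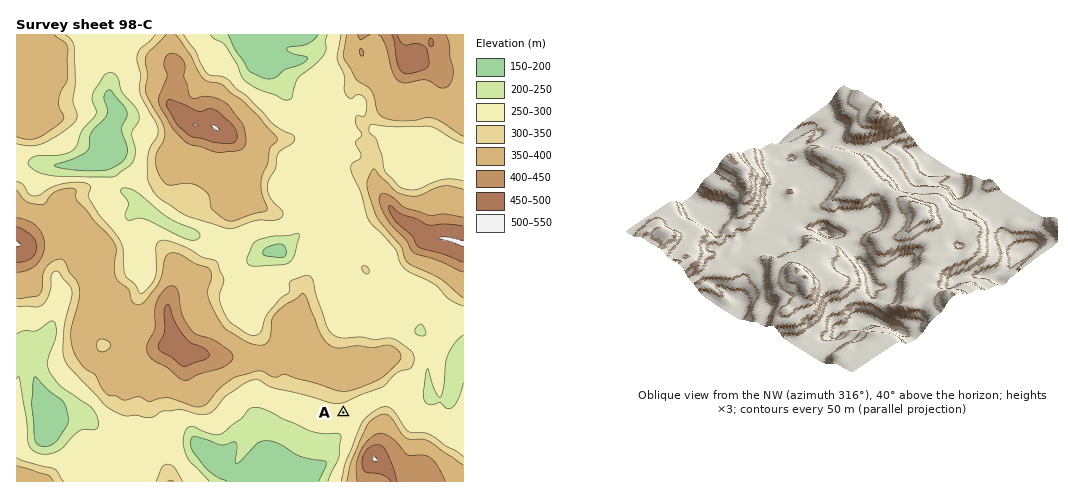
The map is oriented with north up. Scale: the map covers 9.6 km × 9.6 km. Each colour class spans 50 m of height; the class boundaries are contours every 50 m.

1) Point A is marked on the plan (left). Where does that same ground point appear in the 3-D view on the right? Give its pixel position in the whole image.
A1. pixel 871 154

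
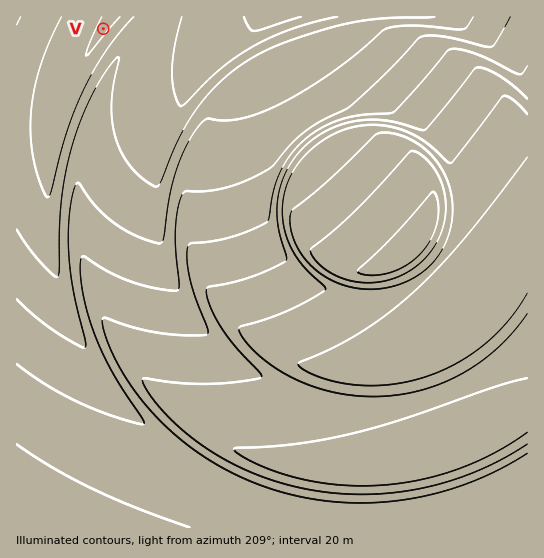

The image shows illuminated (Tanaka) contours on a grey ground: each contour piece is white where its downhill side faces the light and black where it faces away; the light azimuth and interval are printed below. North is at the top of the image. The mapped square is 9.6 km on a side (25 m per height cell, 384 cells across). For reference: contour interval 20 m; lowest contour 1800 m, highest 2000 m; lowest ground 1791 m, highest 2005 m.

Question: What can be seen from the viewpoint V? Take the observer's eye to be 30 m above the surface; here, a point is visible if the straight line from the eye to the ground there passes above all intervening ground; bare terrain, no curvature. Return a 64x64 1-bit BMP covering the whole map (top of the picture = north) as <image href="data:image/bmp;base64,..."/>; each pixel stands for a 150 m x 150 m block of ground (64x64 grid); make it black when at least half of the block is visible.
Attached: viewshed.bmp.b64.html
<image width="64" height="64" href="data:image/bmp;base64,Qk0+AgAAAAAAAD4AAAAoAAAAQAAAAEAAAAABAAEAAAAAAAACAAATCwAAEwsAAAIAAAAAAAAA////AAAAAAD//////////z//////////D/////////8D/////////wD/////////AH////////8AH////////wAP////////AAf///////8AA////////wAA////////AAD///////8AAP///////wAB////////AAP///////8AB////////wAP////////AA////////8AH/n//////wA/8P/gf///AD/w/wA///8Af+D8AD///wD/wPAAH///AP/A4AAP//8B/4GAAA///wH/gwAAB///Af+CAAAD//8D/4YAAAD//wP/hAAAAH//A/+IAAAAH/8H/4gAAAAH/wf/0AAAAAH/B//wAAAAAD8H/+AAAAAADw//4AAAAAABD//AAAAAAAAP/8AAAAAAAA//wAAAAAAAD//AAAAAAAAP/8AAAAAAAA//wAAAAAAAD//AAAAAAAAP/8AAAAAAAP//wAAAAAAA///AAAAAAAD//8AAAAAAAP//4AAAAAAA///gAAAAAAD//+AAAAAAAP//4AAAAAAA///wAAAAAAD///AAAAAAAP//+AAAAAAA///4AAAAAAD///wAAAAAAP///gAAAAAA////AAAAAAD///+AAAAAAP///8AAAAAA////4AAAAAD////wAAAAAP////gAAAAA/////gAAAAD/////gAAAAA=="/>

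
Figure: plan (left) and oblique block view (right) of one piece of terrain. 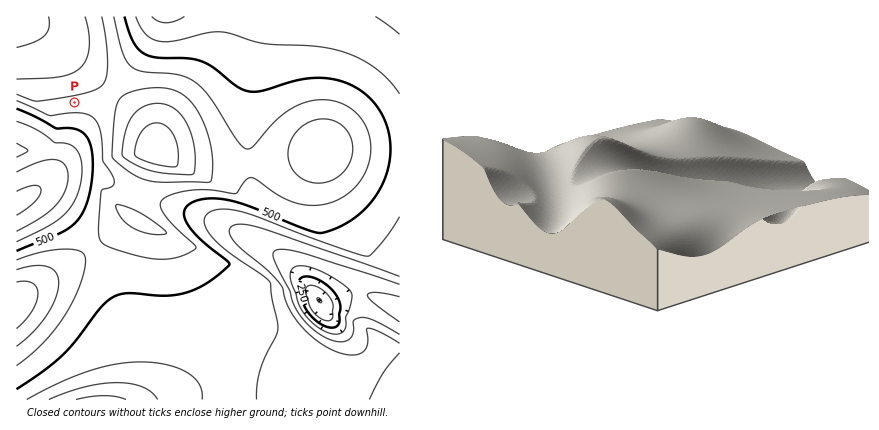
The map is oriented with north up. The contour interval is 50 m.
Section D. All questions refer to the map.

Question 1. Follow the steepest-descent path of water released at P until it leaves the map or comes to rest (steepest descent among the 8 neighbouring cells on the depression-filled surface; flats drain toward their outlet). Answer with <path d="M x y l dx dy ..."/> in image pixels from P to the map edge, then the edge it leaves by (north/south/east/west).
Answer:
<path d="M74 102l0 34-4 10-20 28-24 24-10 6"/>
exit: west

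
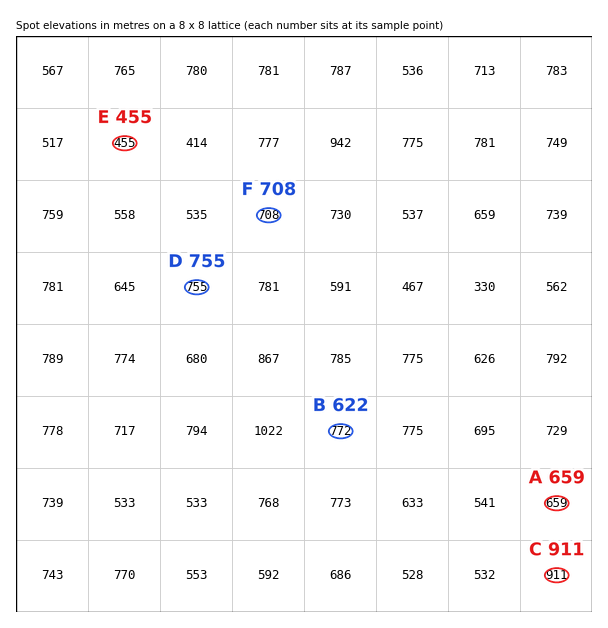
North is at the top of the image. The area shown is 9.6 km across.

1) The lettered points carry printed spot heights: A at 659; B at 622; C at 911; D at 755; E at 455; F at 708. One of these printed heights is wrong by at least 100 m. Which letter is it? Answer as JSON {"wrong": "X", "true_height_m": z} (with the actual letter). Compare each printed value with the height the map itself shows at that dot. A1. {"wrong": "B", "true_height_m": 772}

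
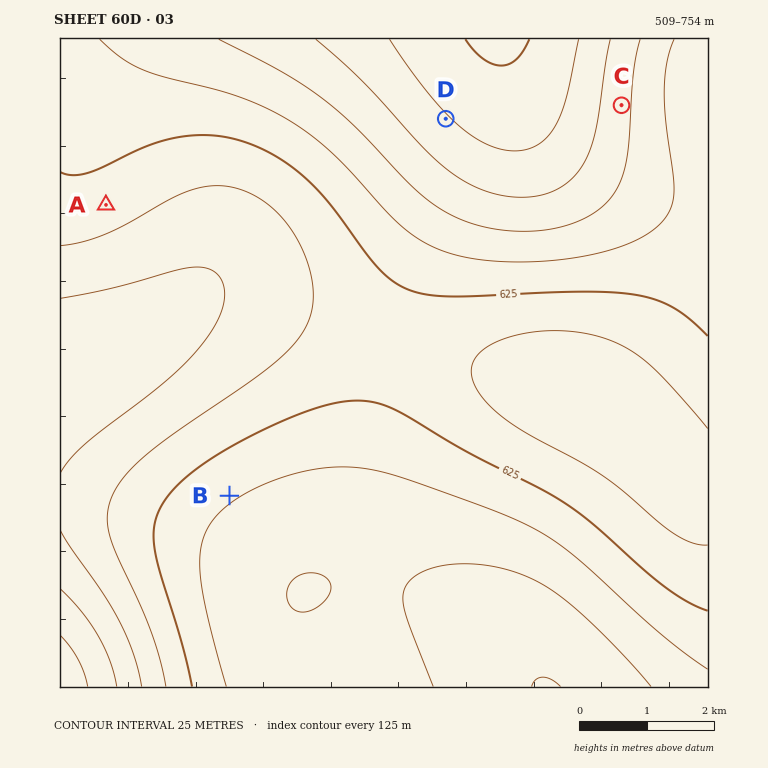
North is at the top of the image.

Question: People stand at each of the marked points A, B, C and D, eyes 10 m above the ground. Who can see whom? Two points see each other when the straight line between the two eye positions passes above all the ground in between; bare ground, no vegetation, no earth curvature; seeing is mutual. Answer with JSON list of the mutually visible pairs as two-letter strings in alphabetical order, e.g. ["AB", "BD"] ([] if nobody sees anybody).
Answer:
["AB", "AD", "BD"]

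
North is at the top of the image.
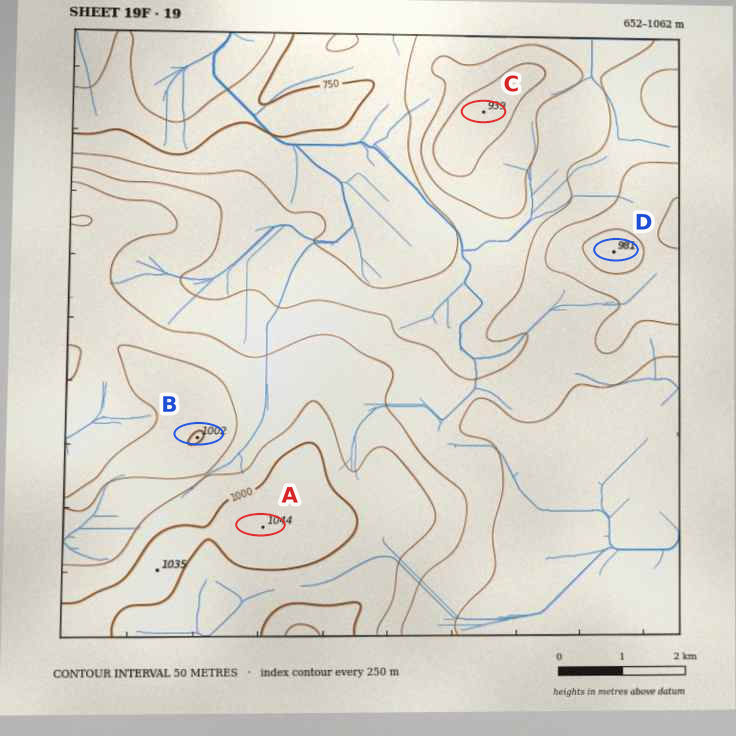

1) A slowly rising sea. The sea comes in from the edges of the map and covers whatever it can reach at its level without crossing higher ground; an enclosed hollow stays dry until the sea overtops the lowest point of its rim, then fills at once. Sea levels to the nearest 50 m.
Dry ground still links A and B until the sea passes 950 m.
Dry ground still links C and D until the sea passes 850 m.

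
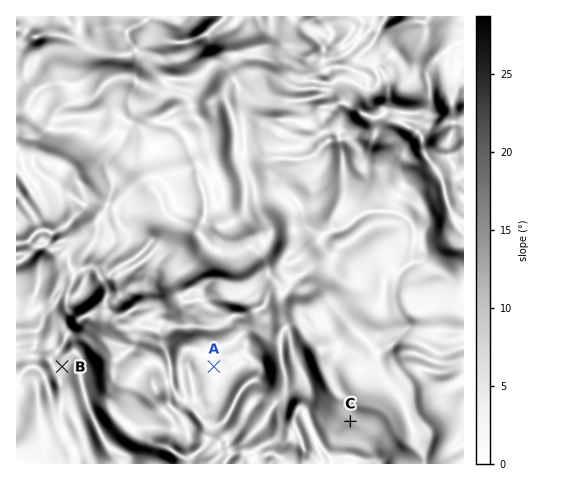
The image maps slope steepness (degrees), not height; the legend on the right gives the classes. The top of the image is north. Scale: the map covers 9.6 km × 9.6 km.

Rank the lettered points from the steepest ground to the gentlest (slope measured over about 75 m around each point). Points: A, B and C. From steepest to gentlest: C B A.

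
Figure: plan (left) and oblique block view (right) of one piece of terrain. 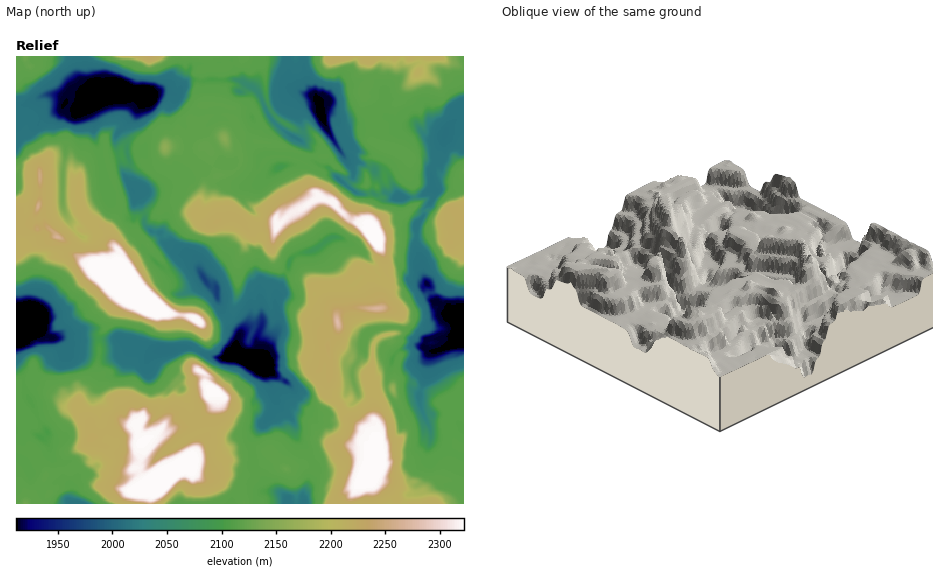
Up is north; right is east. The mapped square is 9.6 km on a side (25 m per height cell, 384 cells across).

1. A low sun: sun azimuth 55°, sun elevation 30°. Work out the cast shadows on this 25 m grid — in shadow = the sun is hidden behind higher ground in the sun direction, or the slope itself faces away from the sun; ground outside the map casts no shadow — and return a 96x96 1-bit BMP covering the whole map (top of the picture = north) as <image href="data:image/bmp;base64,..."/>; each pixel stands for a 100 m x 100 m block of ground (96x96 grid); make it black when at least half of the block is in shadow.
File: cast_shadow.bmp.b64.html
<image width="96" height="96" href="data:image/bmp;base64,Qk2+BAAAAAAAAD4AAAAoAAAAYAAAAGAAAAABAAEAAAAAAIAEAAATCwAAEwsAAAIAAAAAAAAA////AAAAAAAAA7n4AAAAAQAAAAAABmMAGAAAAQEAAAAAAMYAAAAAAAAAAAAAAIAAAAAAAAAAAAAAAAAADAAAAAAAAAAAAAAACAAAAAAAAAAAAEAAAAAAAAAAAAAAAIAAAAAAAAEAAAAAAQAAAAAAABEAAAAAAAAAAAAAACGAAAAABgAAAAAAAGEAAAAAAACAAAAAAGEAAAAAAAGAAAAAAEAAAAAAAAAAAAAAAAAAAAAADAAAAAAAAAAAAAAADAEAAAAAAAAAAAAACAEAAAAAAAAAAAAAGAAAAAAACAwAAAAAEAAAAAAAAAgAAAAAQAAAAAAAABgAAAAAAAAAAAAAADAAAAAAAAAAAYAAAOAAAAAAAAAAAYAAA8AAAAAAAAAAAQAAB4AAAAAAAAAAAQAAD4BAAAAAAAAAAQAAHwBAAAAAAAAAAAAAfgBAAAAAAAAAHgAAvAAAAAAAAAAAFAAB/AAAAAAAAAAAAAAB6AAAAAAAAAAAAAAh+AAAAAAAAAAAAAAByAAQAAAAAAAAAAABwAAQAAAAAAAAA4ABQAAQAAAAAAAADwAADAAAAAAAAAAfDwAADAAAAAAAgABwHgAALAAAAAAFAAOOBwAAKAAAAAABAQB8DgAAeAAA4AAEBg/9GAAAaAAAAAANgDjwAAAAQAAAAAAZAGOwAAAAQAAAAAATCE5gAAAAAAAAAAAOMN/AAAAABAAAAAAYI74AAAAABgAAADgAx3wAAAIAJgAAAAAAjPgAAAYAZAAAAEABCbAAAAYAZAAAAMAAGyAAAAwBQAAAAJgANgAAAAwOAAAAADAAJAAAABgAAAAAACABDAAAABAAAAAAAGIAAAAAADAGAAAYAEwAAAAAAGAMAAA8ANAAAAAAAMAMAAB4ALAAAAAAA4AoAAD4AeAAAAAAPAAAAAHwA2AAAAAAYcACAAHgA2AAAAAAxgACAAfAAmAAAAAADAACAA+AAEAAAAAACAACAB8AAEAAAAAAEAAAABwAAAAAAAAAAAAAABgAAAAAAAAAAAAAADAAAAAAAAAAAAAAAAAAAAAAIAAAAAAAAAAAAAAAIAAAAAAAAAAAGABAIAAEAAAAAADAMBBAIAAMAAAAAAAAABBAIAAYAAAAAAAAAABAAAAAAAAAAAwAAABAAAAAAAAAAAAAAABAAAAAAAAAAAAAAAAAAAAAAAAAAABgAAAAAAAAAAAAAAAAAAAAAAAAAAAAAAAgAAAAAAAAAAAAAARgAAAAAAAAAAAAAAjAAAAAAAAAAAAAABiAAAAAAAAAAAAAABCAAAAAAAAAAAAAADCAAAAAAAAAAAAAgDAAAAAAAAAAAAABABAAAAAAAAAAAAACAAAAAAAAAAAAAAAAAAMAAAAAAAAAAAAAAAIAAAAAAAAAAAAAABoAAAAAAAABAAAAABoAAAAAAAABAAAAAHYAAAAAAAAHBAAAAIYAAAAAAAD8BAAAADQAAAAAAAeABAAAAMAAAAAAAB/gAAAAAYAAAAAAAAcQAAAAAWBAAAAAADxwAAAAA0CAAAAAAOfAAAAAAUAAAAA="/>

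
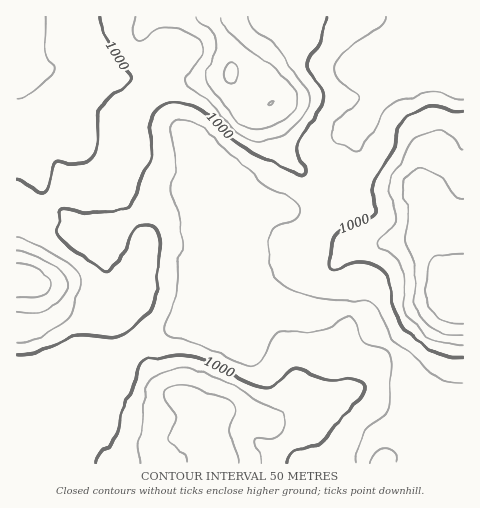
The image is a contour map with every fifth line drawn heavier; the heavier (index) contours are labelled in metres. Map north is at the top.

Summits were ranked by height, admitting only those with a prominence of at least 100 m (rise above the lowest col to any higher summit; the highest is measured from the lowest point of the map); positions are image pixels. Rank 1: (231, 73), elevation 1155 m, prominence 152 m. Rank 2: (203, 419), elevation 1144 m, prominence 164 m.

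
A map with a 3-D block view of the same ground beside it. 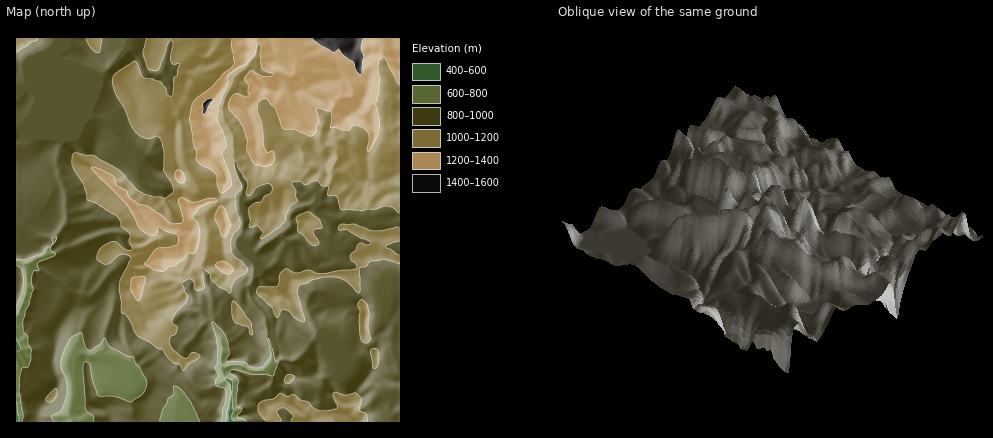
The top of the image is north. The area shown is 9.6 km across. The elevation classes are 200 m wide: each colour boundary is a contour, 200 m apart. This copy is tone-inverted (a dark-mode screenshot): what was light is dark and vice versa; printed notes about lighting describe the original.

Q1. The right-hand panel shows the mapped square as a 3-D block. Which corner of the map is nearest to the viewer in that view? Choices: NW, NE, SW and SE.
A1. SW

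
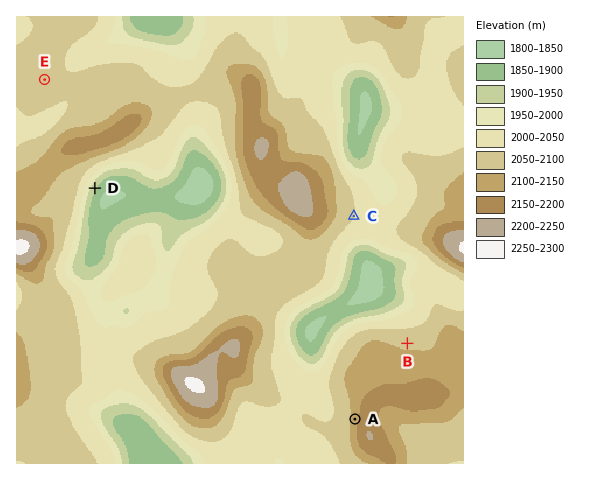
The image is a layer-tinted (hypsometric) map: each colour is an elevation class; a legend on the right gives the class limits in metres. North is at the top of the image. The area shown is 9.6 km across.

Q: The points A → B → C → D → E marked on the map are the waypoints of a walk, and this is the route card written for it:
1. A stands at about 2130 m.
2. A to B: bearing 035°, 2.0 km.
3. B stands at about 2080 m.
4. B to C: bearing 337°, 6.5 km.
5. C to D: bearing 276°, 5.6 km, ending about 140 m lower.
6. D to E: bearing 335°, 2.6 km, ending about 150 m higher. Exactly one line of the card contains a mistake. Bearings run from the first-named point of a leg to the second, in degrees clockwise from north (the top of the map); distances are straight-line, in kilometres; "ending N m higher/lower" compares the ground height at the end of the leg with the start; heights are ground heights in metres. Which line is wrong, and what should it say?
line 4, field distance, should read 3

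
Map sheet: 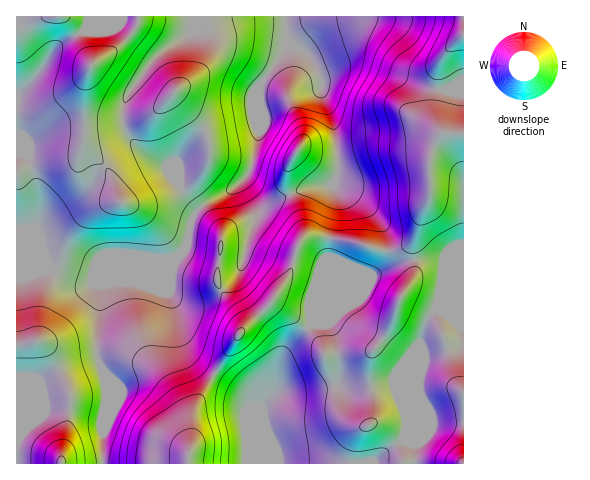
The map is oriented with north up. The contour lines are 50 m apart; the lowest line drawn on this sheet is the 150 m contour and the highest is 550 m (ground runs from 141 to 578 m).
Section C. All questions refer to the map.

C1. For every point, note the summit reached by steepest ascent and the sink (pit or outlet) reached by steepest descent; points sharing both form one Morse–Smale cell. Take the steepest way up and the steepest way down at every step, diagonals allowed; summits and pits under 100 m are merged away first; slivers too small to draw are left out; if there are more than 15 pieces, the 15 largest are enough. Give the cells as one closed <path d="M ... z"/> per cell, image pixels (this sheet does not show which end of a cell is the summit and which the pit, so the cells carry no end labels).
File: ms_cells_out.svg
<path d="M285 16l-57 2-28 11-4-2-3-11-176 0-1 254 37-1 27 12 12 0 59-25 17 3 10-4 10-12 2-18 5-11 12-11 29-17 9-7 6-10 8-37 4-10-3-37 27-39 1-7z"/><path d="M463 16l-177 0 1 30-27 39 3 37-4 10-6 30-6 14-2 2 2 4 16 17 7 3 37-14 21-2 6-4 3 22-7 34 27 4 25 8 16 0 11-5 7-11 6-21 8-17-1-31 3-17 6-11 6-4 20 0z"/><path d="M459 133l-18 1-9 14-3 17 1 31-8 17-6 21-7 11-11 5-16 0-25-8-27-4-1 19-20 49 2 20-23 22-7 12-4 11-1 18-13 15-12 30 0 30 163-1 0-18-12-4 4-8 0-16-4-8 0-23 27-70 6-6 7 2 22 0 0-178z"/><path d="M245 178l-3 3 0 5 13 23 1 8-8 21-8 33-5 8-11 10-17 9-13 4-13-1-8-5-3-3 1-17 5-21-18 6-59 26 1 19-4 44 10 34 0 18-4 12 1 50 85-1 4-23 0-24 3-7 44-75 31-30 17-25 14-38 5-5 24 1 7-33-3-22-6 4-21 2-37 14-7-3z"/><path d="M151 256l-59 25-12 0-27-12-37 2 1 193 85-1 0-49 4-12 0-18-10-34 4-44-1-19 3-3 61-25z"/><path d="M323 236l-17 0-5 5-14 38-17 25-31 30-37 61-10 21 0 24-4 24 63-1 0-29 12-30 13-15 1-18 4-11 7-12 23-22-2-13 1-12 19-44 1-19z"/><path d="M438 310l-3 0-8 10-9 28-16 38 0 23 4 8 0 16-4 8 12 4 0 19 49 0 1-151-22-1z"/><path d="M242 182l-14 10-25 13-8 9-5 11-2 18-11 13-5 11-2 26 6 5 10 4 21-4 17-9 14-13 18-59-1-8-11-20z"/><path d="M272 16l-78 0-1 6 3 6 4 1 28-11z"/>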